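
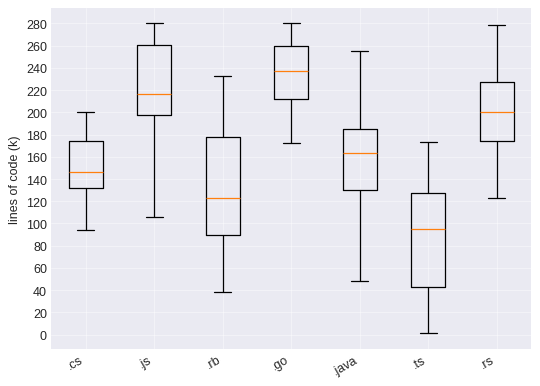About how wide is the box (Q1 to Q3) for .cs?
≈ 40

Q3 ≈ 180, Q1 ≈ 140; IQR ≈ 40.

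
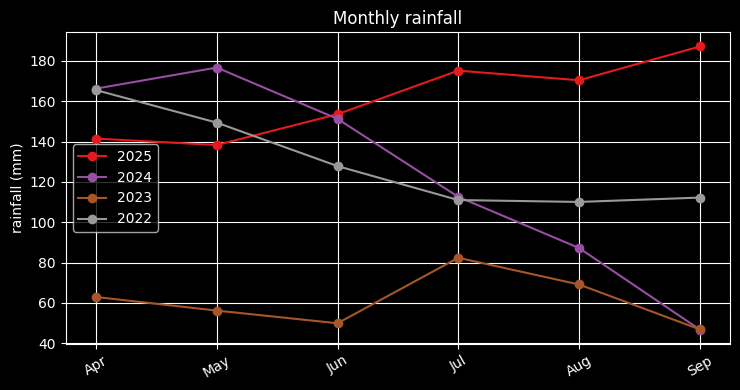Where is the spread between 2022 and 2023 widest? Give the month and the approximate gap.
Apr, ≈ 100 mm

Apr: 2022 ≈ 160, 2023 ≈ 60 → gap ≈ 100. Next-largest (May) is only ≈ 80.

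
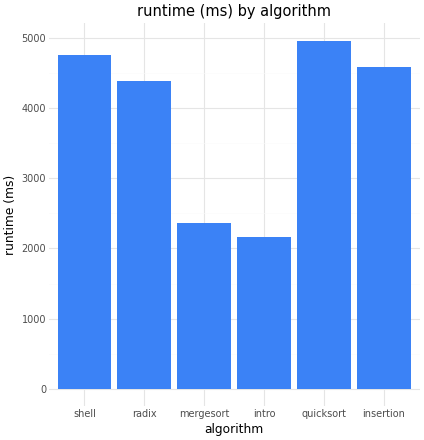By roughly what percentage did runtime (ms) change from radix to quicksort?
≈ +11.1%

radix ≈ 4500, quicksort ≈ 5000; (5000 − 4500) / 4500 ≈ +11.1%.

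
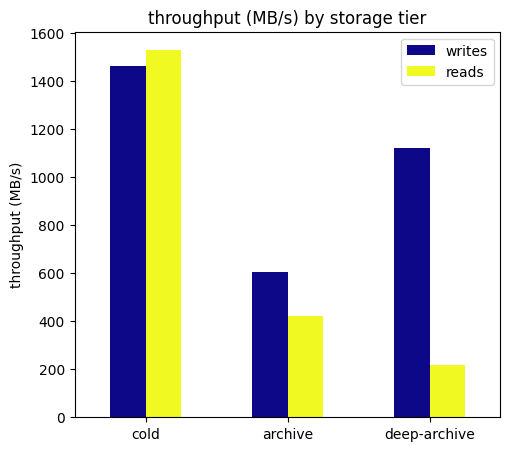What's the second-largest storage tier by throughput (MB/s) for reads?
Top 3 for reads: cold ≈ 1600, archive ≈ 400, deep-archive ≈ 200.

archive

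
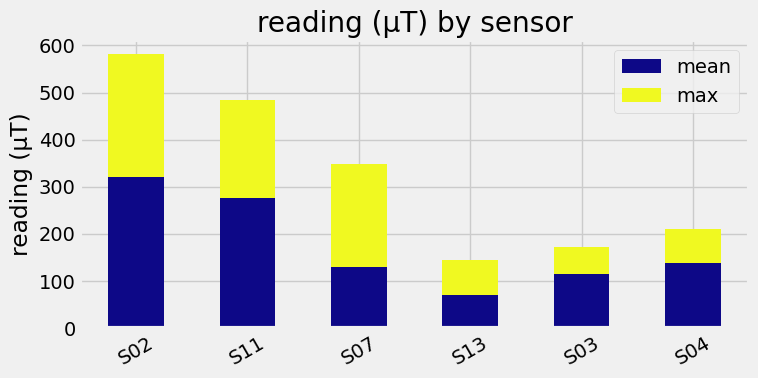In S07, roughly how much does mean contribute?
≈ 150

mean top ≈ 150, bottom ≈ 0; segment ≈ 150.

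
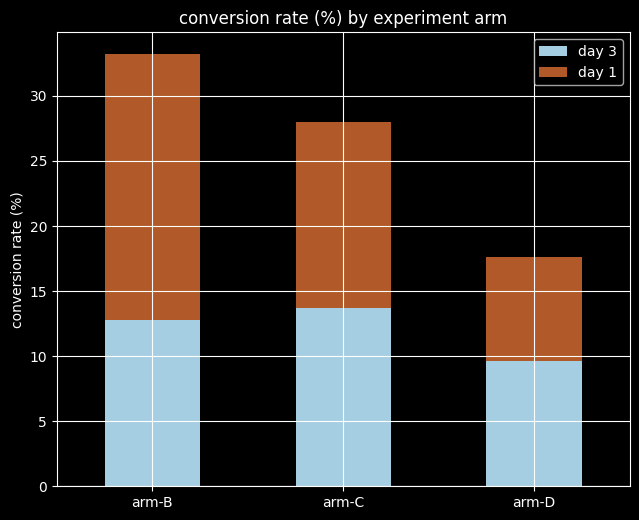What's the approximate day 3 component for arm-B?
≈ 15

day 3 top ≈ 15, bottom ≈ 0; segment ≈ 15.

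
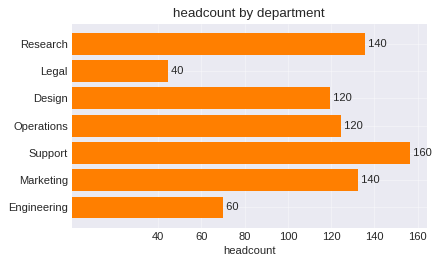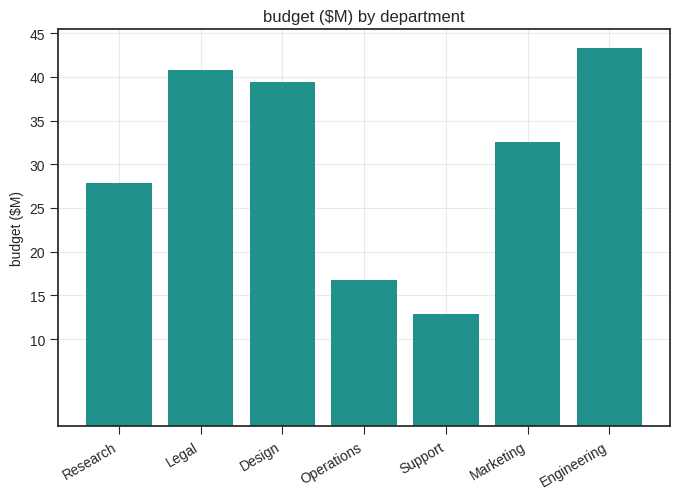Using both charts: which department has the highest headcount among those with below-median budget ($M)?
Chart 2 median budget ($M) ≈ 30; below-median departments: Research, Operations, Support. Among those, Support has the highest headcount (≈ 160).

Support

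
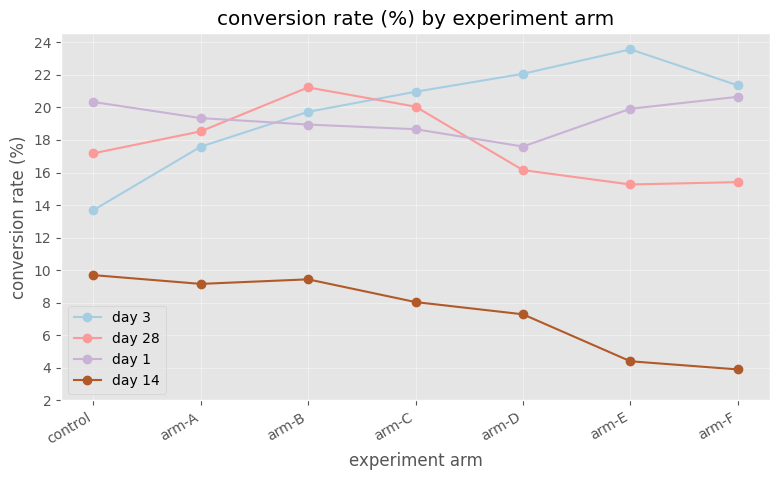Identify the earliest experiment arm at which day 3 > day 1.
arm-B

arm-A: day 3 ≈ 18 vs day 1 ≈ 20 (not yet); arm-B: day 3 ≈ 20 vs day 1 ≈ 18 (first crossover).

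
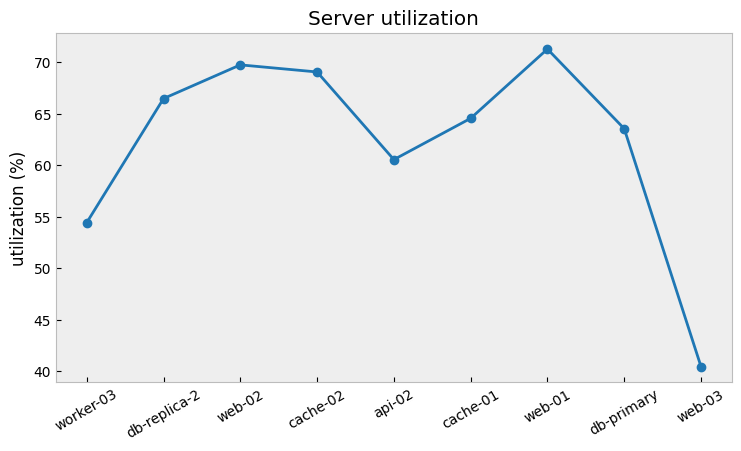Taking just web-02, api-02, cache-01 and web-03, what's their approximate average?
(70 + 60 + 65 + 40) / 4 ≈ 59.

≈ 59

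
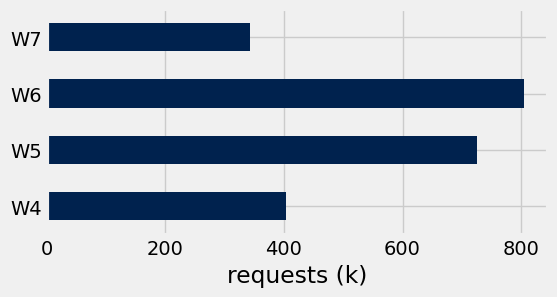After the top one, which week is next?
Top 3: W6 ≈ 800, W5 ≈ 700, W4 ≈ 400.

W5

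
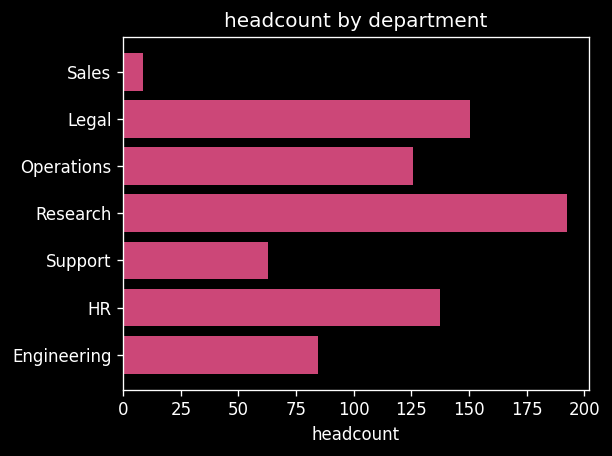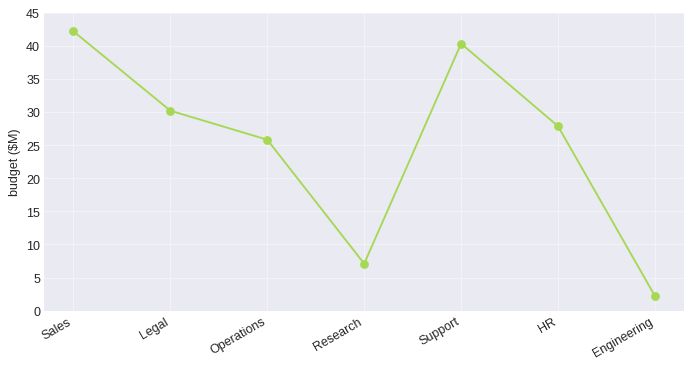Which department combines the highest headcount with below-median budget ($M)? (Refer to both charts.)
Research

Chart 2 median budget ($M) ≈ 30; below-median departments: Operations, Research, Engineering. Among those, Research has the highest headcount (≈ 200).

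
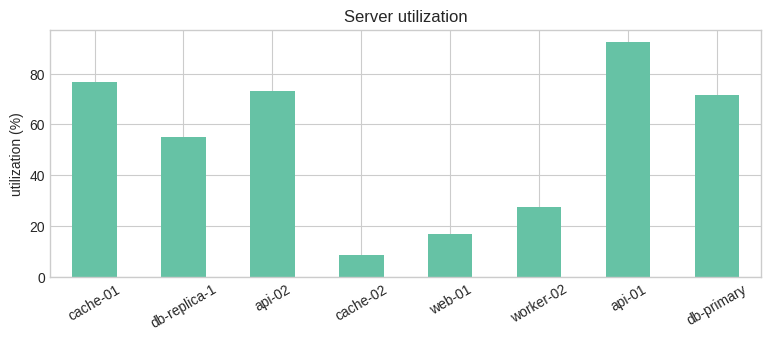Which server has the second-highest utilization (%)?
Top 3: api-01 ≈ 90, cache-01 ≈ 80, api-02 ≈ 70.

cache-01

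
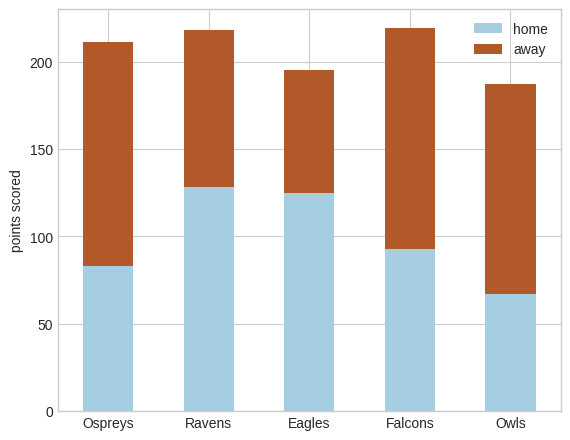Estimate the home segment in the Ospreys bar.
home top ≈ 80, bottom ≈ 0; segment ≈ 80.

≈ 80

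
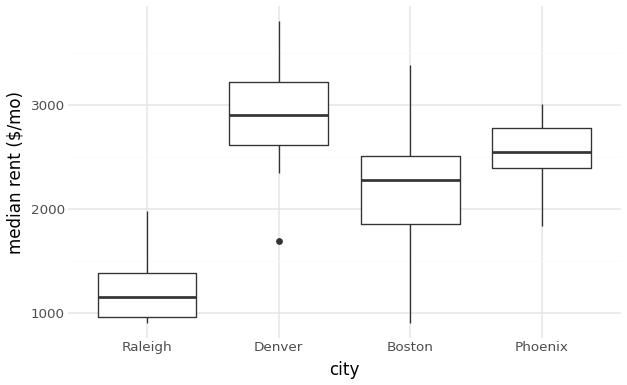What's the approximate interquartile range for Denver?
≈ 600

Q3 ≈ 3200, Q1 ≈ 2600; IQR ≈ 600.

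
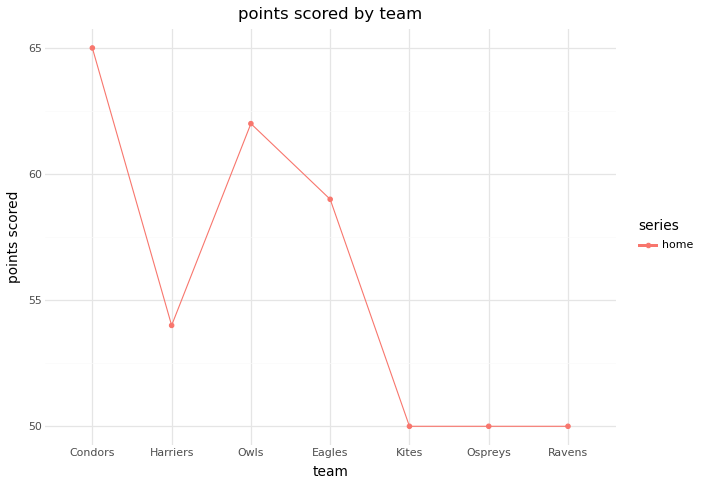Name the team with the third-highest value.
Eagles

Top 4: Condors ≈ 64, Owls ≈ 62, Eagles ≈ 60, Harriers ≈ 54.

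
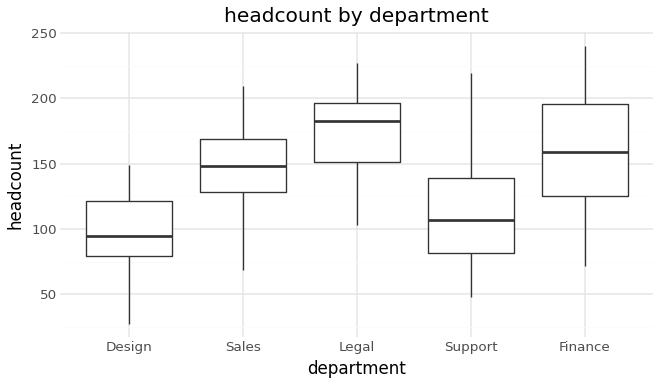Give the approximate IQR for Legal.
Q3 ≈ 200, Q1 ≈ 150; IQR ≈ 50.

≈ 50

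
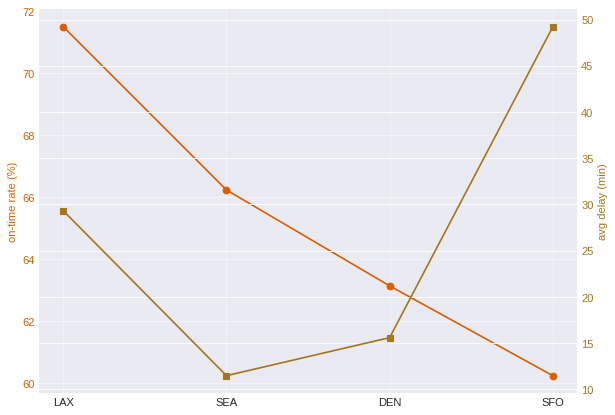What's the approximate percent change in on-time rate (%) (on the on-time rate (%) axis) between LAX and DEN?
≈ -12.5%

LAX ≈ 72, DEN ≈ 63; (63 − 72) / 72 ≈ -12.5%.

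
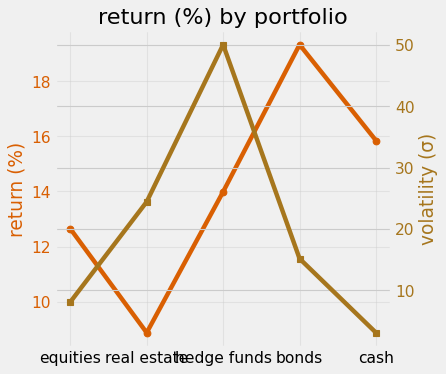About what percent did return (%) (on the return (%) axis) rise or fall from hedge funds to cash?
hedge funds ≈ 14, cash ≈ 16; (16 − 14) / 14 ≈ +14.3%.

≈ +14.3%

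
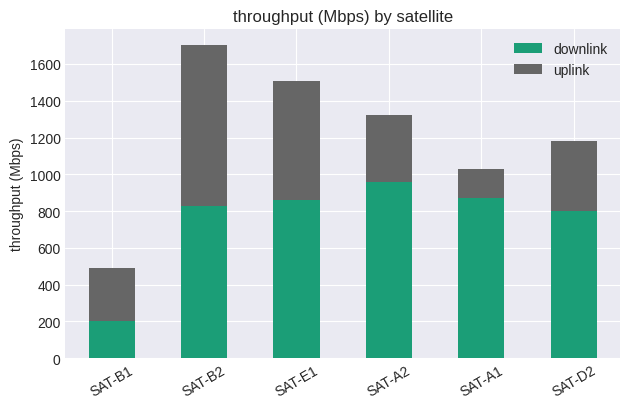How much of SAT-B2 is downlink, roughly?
≈ 800

downlink top ≈ 800, bottom ≈ 0; segment ≈ 800.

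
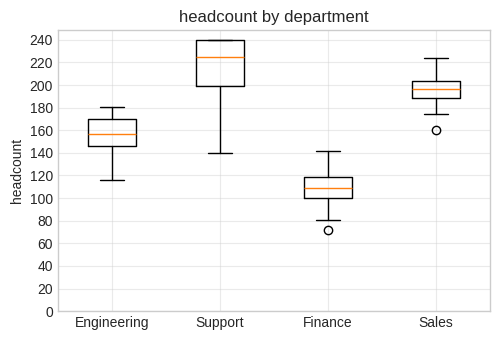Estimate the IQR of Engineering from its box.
Q3 ≈ 160, Q1 ≈ 140; IQR ≈ 20.

≈ 20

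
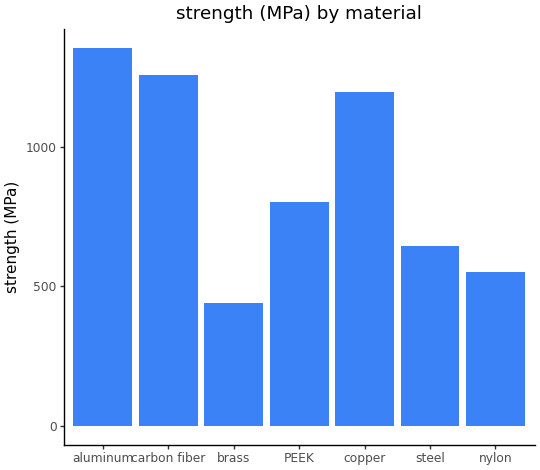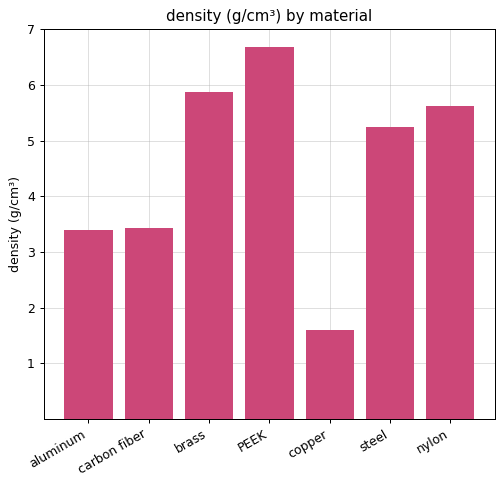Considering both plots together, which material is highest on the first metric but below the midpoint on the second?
Chart 2 median density (g/cm³) ≈ 5; below-median materials: aluminum, carbon fiber, copper. Among those, aluminum has the highest strength (MPa) (≈ 1400).

aluminum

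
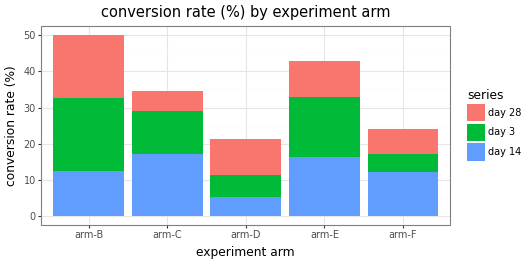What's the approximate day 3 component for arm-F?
≈ 5

day 3 top ≈ 15, bottom ≈ 10; segment ≈ 5.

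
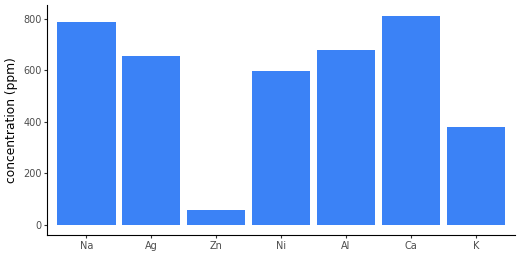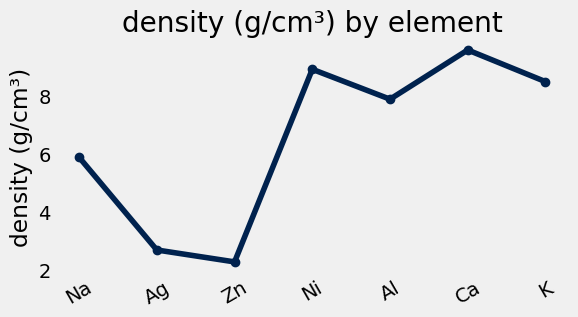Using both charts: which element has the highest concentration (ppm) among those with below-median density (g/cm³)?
Chart 2 median density (g/cm³) ≈ 8; below-median elements: Na, Ag, Zn. Among those, Na has the highest concentration (ppm) (≈ 800).

Na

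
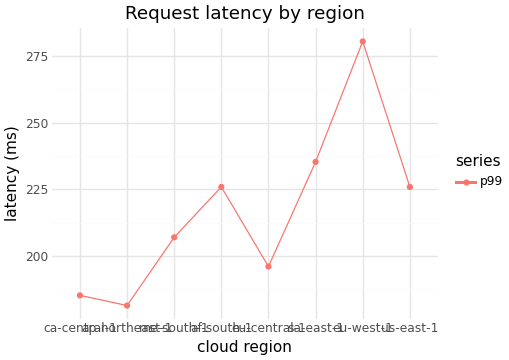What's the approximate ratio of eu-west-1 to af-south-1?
eu-west-1 ≈ 280, af-south-1 ≈ 230; 280/230 ≈ 1.22.

≈ 1.22×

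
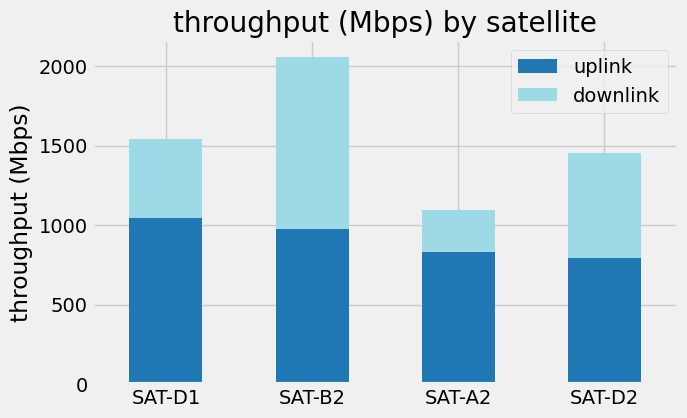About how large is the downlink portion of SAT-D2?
≈ 600

downlink top ≈ 1400, bottom ≈ 800; segment ≈ 600.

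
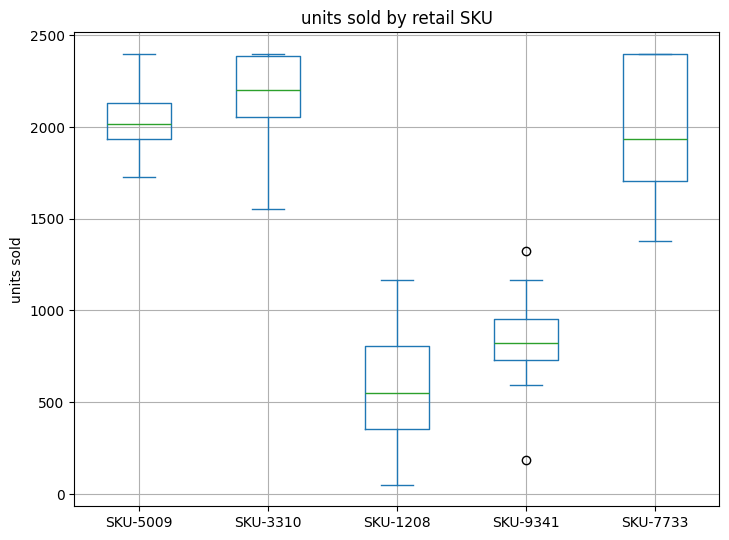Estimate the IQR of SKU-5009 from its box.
≈ 200

Q3 ≈ 2200, Q1 ≈ 2000; IQR ≈ 200.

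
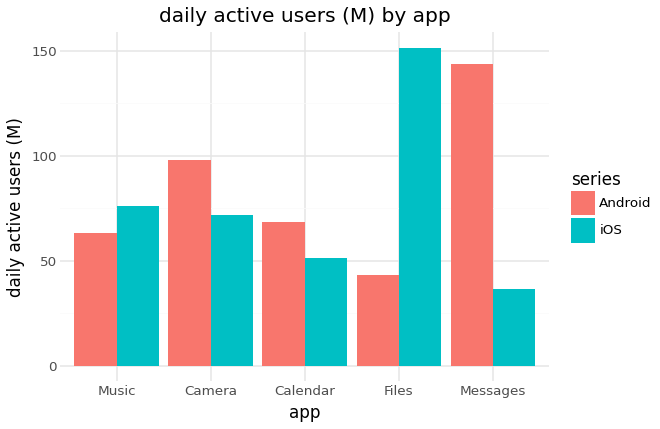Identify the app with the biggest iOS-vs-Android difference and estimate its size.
Files, ≈ 120 M

Files: iOS ≈ 160, Android ≈ 40 → gap ≈ 120. Next-largest (Messages) is only ≈ 100.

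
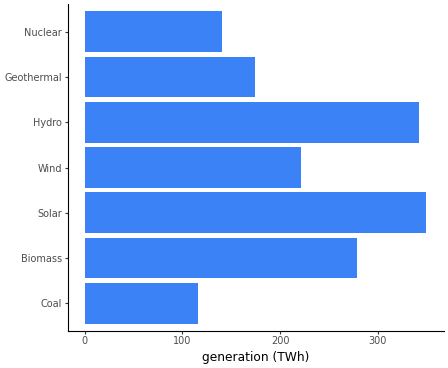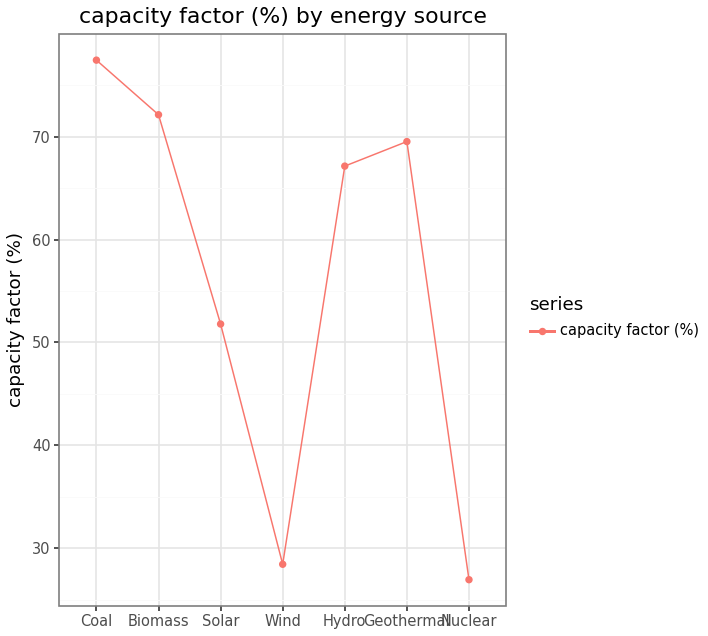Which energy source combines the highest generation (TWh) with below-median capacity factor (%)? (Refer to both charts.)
Solar

Chart 2 median capacity factor (%) ≈ 70; below-median energy sources: Solar, Wind, Nuclear. Among those, Solar has the highest generation (TWh) (≈ 350).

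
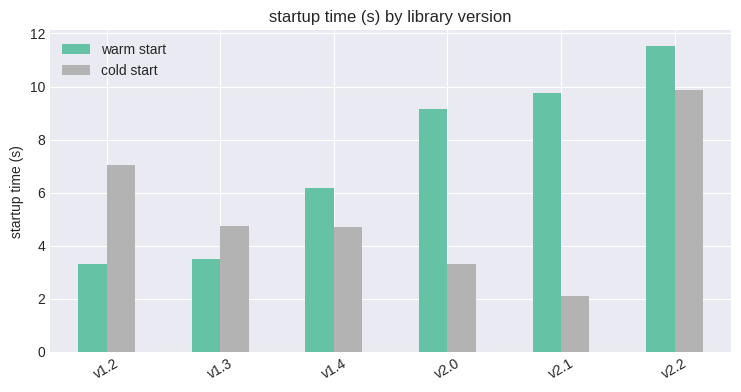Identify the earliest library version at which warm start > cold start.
v1.4

v1.3: warm start ≈ 4 vs cold start ≈ 5 (not yet); v1.4: warm start ≈ 6 vs cold start ≈ 5 (first crossover).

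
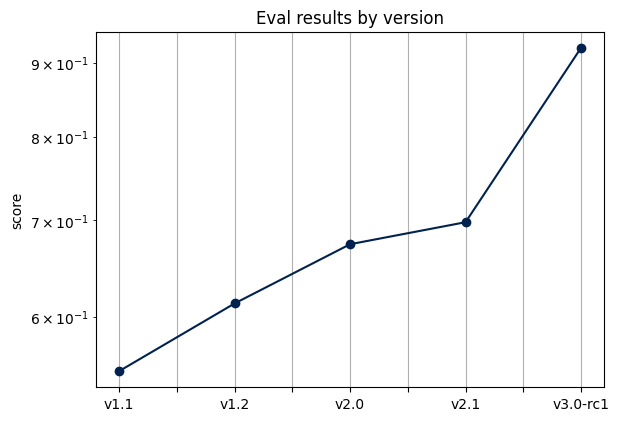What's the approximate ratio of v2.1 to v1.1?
v2.1 ≈ 0.70, v1.1 ≈ 0.55; 0.70/0.55 ≈ 1.27.

≈ 1.27×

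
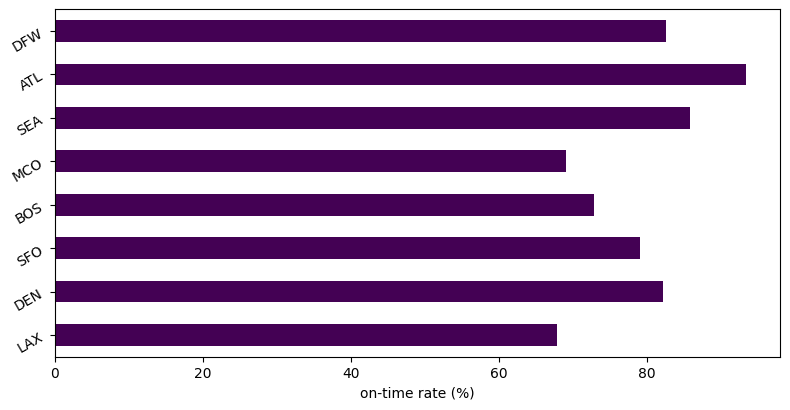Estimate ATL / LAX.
≈ 1.29×

ATL ≈ 90, LAX ≈ 70; 90/70 ≈ 1.29.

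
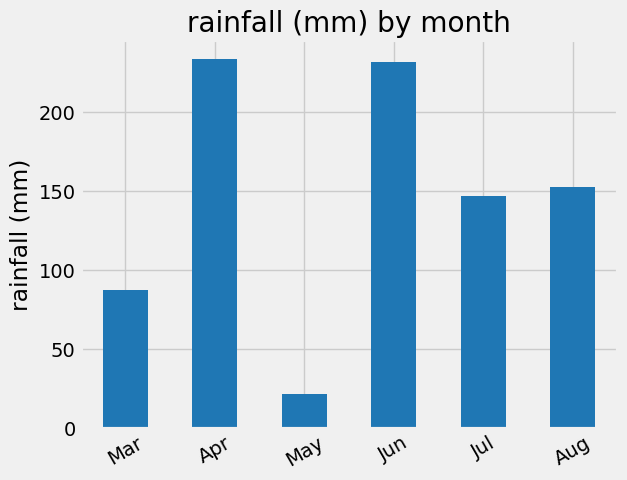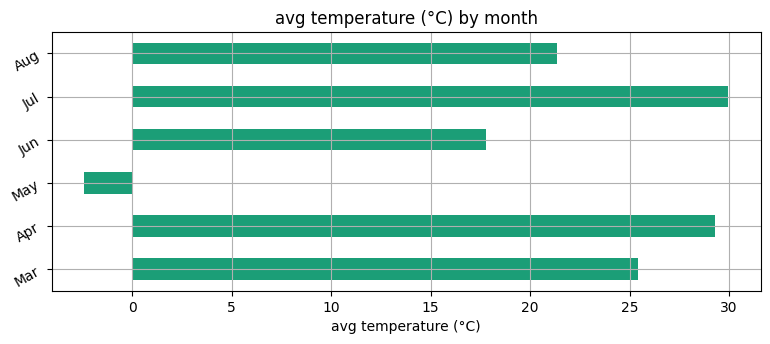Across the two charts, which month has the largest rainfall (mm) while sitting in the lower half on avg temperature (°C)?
Chart 2 median avg temperature (°C) ≈ 25; below-median months: May, Jun, Aug. Among those, Jun has the highest rainfall (mm) (≈ 225).

Jun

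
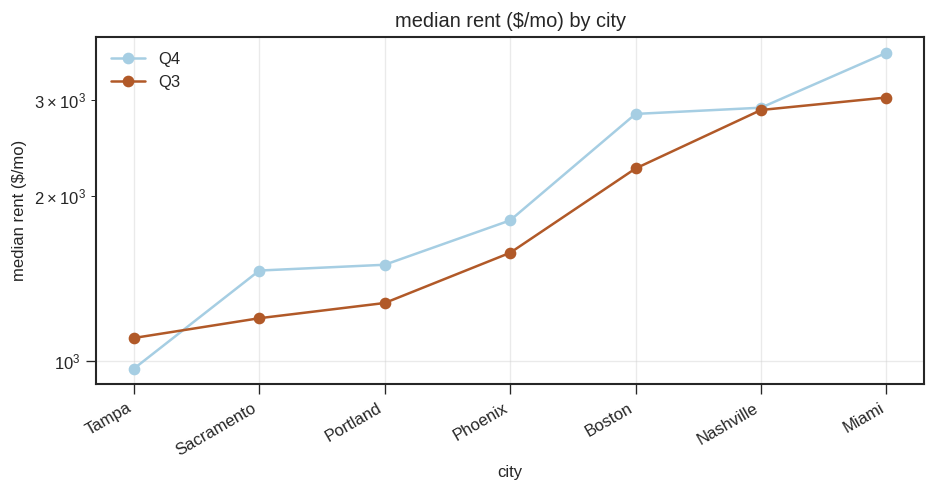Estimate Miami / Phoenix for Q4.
Miami ≈ 3500, Phoenix ≈ 2000; 3500/2000 ≈ 1.75.

≈ 1.75×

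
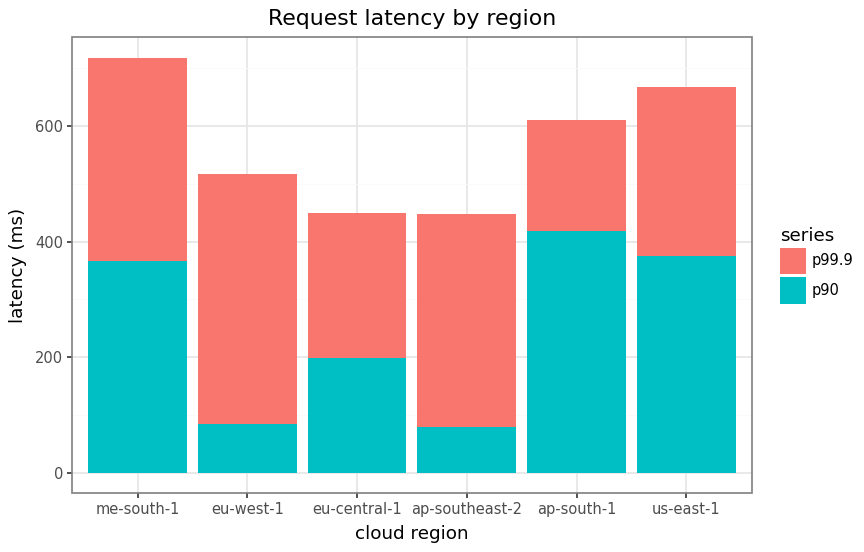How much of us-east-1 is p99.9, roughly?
p99.9 top ≈ 700, bottom ≈ 400; segment ≈ 300.

≈ 300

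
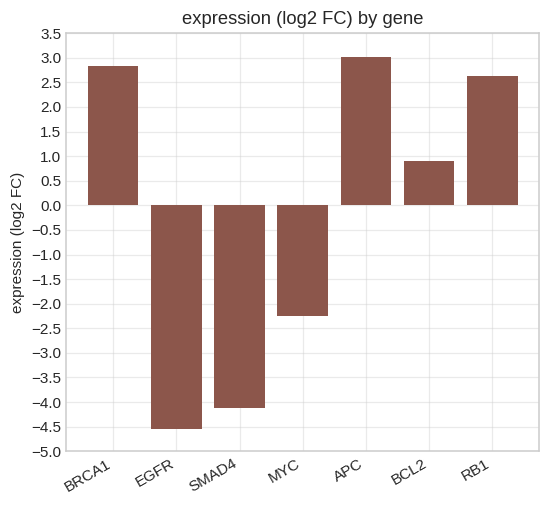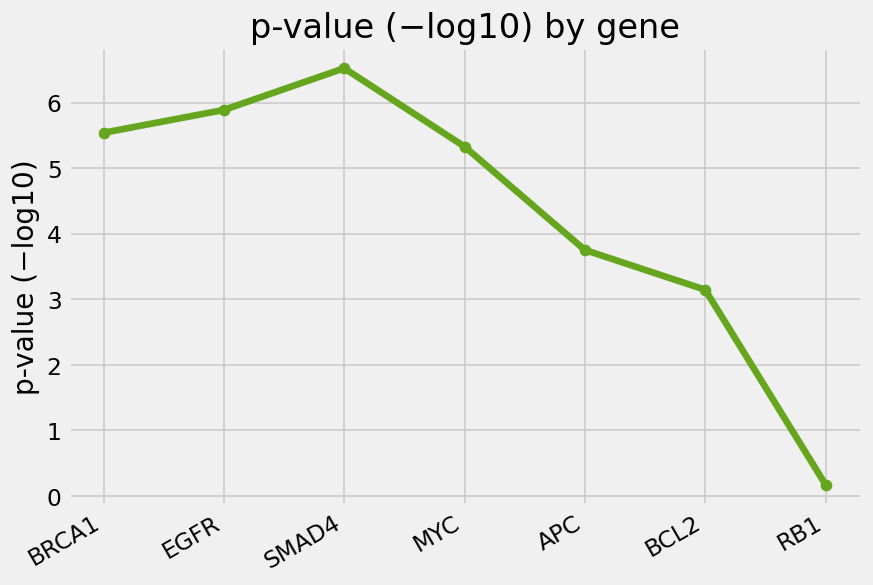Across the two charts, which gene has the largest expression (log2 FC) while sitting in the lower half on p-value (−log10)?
APC

Chart 2 median p-value (−log10) ≈ 5; below-median genes: APC, BCL2, RB1. Among those, APC has the highest expression (log2 FC) (≈ 3).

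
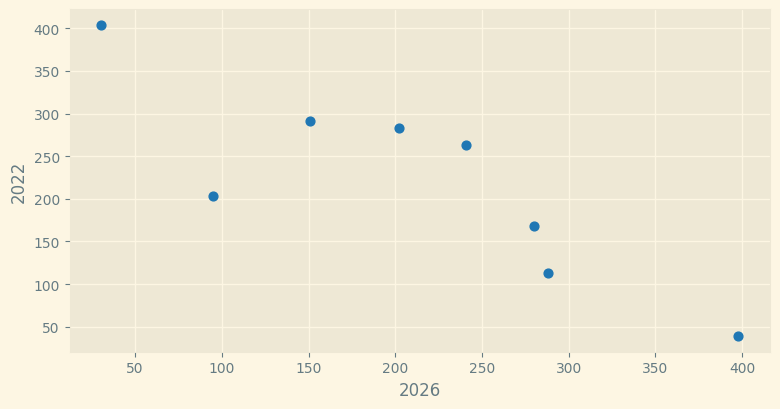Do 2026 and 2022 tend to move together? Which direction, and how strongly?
Points are negatively correlated; strong (|r| ≈ 0.9).

negative, strong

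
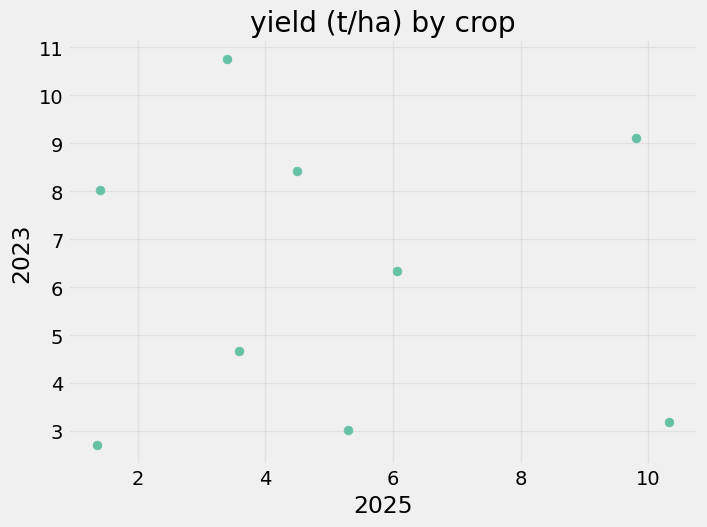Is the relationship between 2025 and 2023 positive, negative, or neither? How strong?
no clear correlation

Points are roughly uncorrelated; weak (|r| ≈ 0.0).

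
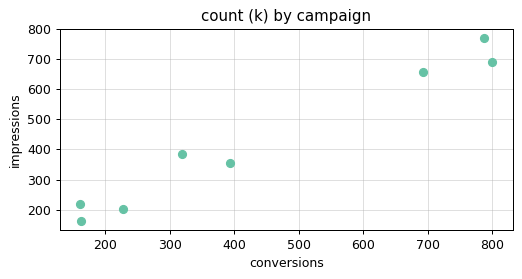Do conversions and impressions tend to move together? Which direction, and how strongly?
positive, strong

Points are positively correlated; strong (|r| ≈ 1.0).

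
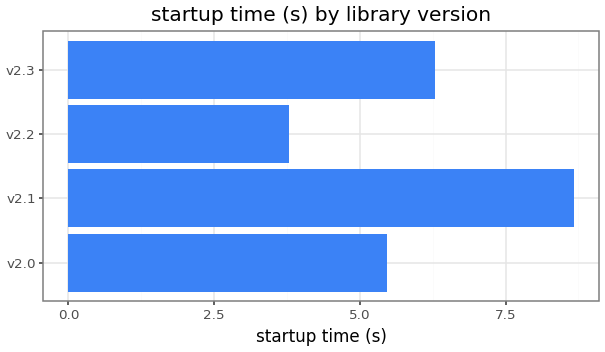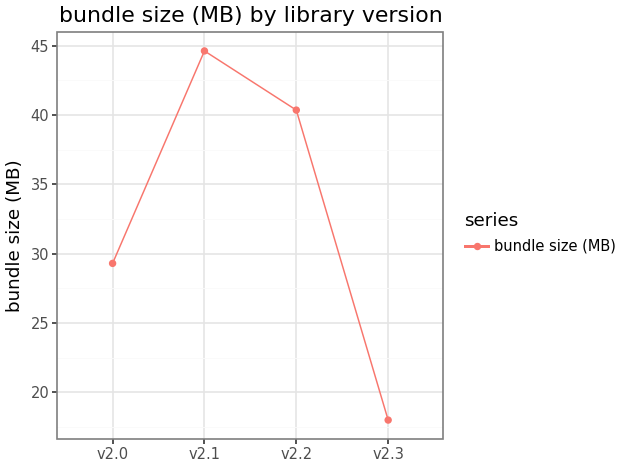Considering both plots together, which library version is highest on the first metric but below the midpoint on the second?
Chart 2 median bundle size (MB) ≈ 35; below-median library versions: v2.0, v2.3. Among those, v2.3 has the highest startup time (s) (≈ 6).

v2.3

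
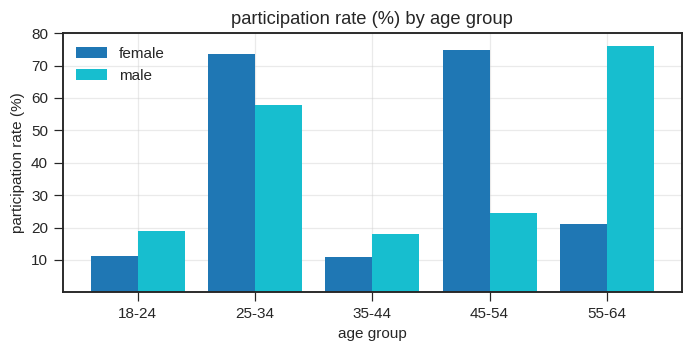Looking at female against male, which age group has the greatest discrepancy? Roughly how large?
55-64, ≈ 60 %

55-64: female ≈ 20, male ≈ 80 → gap ≈ 60. Next-largest (45-54) is only ≈ 50.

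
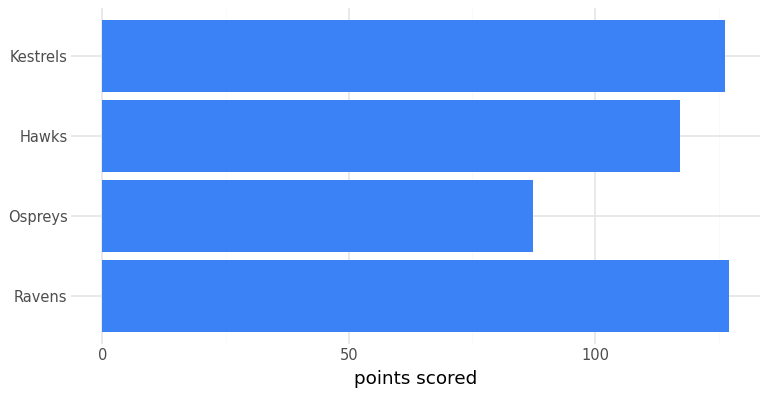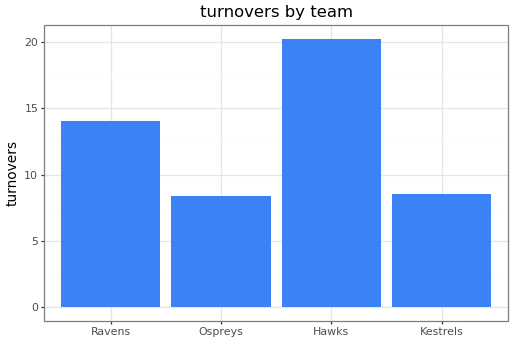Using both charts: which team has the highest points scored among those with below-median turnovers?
Chart 2 median turnovers ≈ 12; below-median teams: Ospreys, Kestrels. Among those, Kestrels has the highest points scored (≈ 120).

Kestrels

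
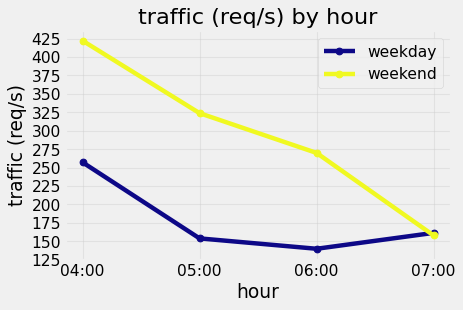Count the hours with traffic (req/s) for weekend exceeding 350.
1

Above 350: 04:00.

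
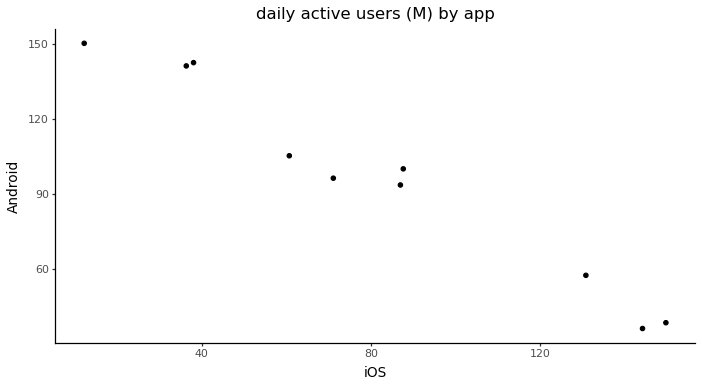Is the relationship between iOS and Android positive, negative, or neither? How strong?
negative, strong

Points are negatively correlated; strong (|r| ≈ 1.0).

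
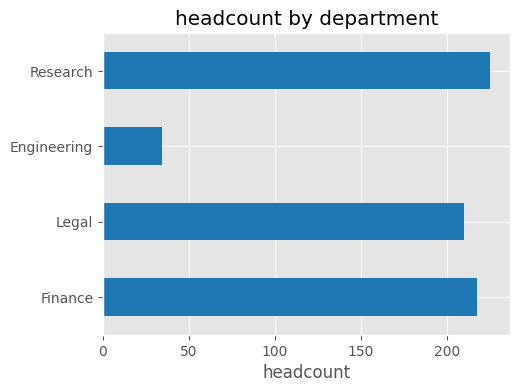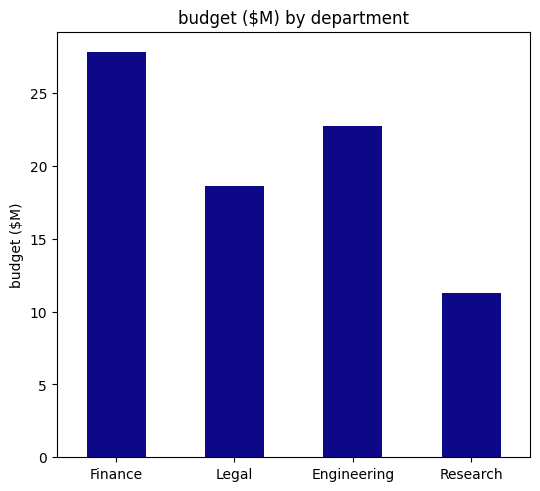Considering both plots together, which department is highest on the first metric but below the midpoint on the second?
Chart 2 median budget ($M) ≈ 20; below-median departments: Legal, Research. Among those, Research has the highest headcount (≈ 225).

Research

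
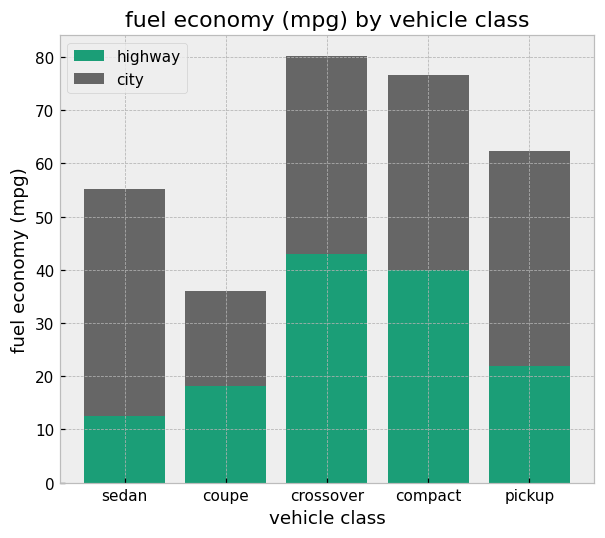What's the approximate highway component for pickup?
highway top ≈ 20, bottom ≈ 0; segment ≈ 20.

≈ 20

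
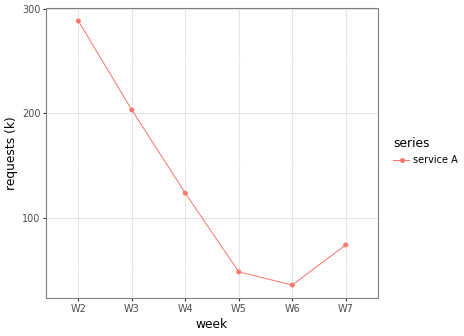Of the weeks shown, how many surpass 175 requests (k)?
Above 175: W2, W3.

2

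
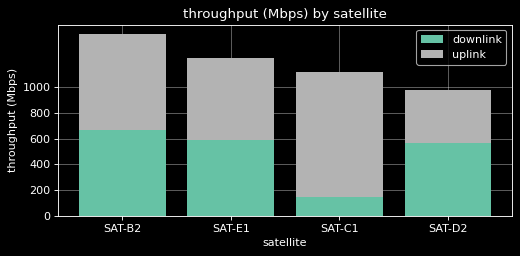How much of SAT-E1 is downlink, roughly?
≈ 600

downlink top ≈ 600, bottom ≈ 0; segment ≈ 600.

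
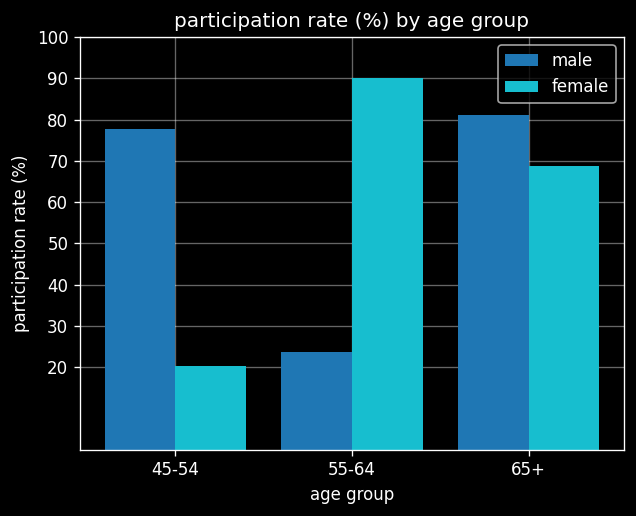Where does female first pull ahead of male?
45-54: female ≈ 20 vs male ≈ 80 (not yet); 55-64: female ≈ 90 vs male ≈ 20 (first crossover).

55-64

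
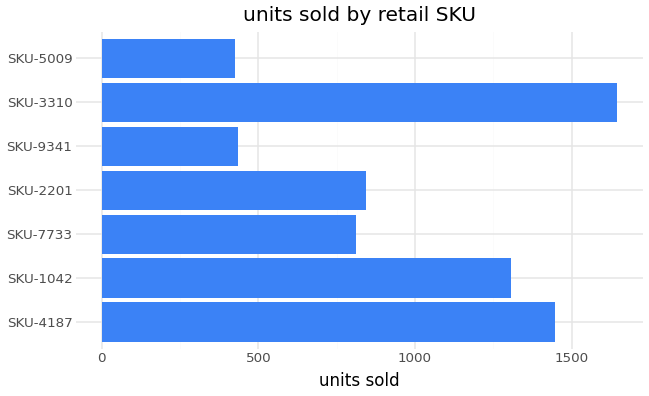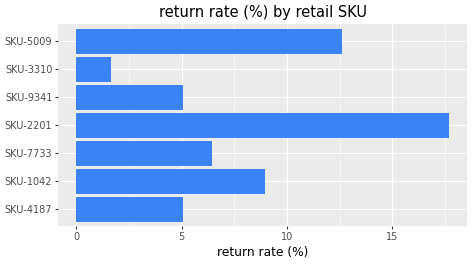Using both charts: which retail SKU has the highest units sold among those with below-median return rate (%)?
Chart 2 median return rate (%) ≈ 6; below-median retail SKUs: SKU-4187, SKU-9341, SKU-3310. Among those, SKU-3310 has the highest units sold (≈ 1600).

SKU-3310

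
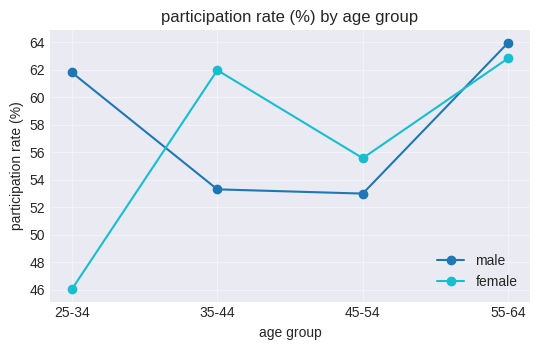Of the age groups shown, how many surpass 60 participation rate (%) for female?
Above 60: 35-44, 55-64.

2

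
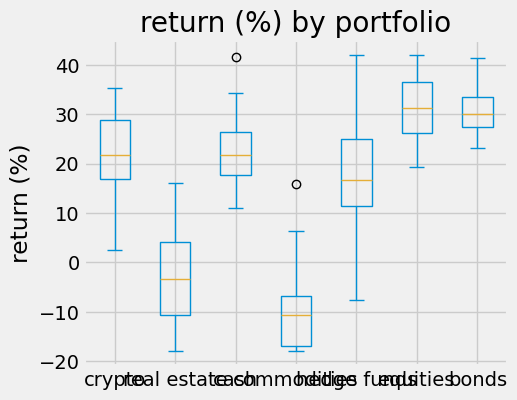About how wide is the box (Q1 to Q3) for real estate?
Q3 ≈ 5, Q1 ≈ -10; IQR ≈ 15.

≈ 15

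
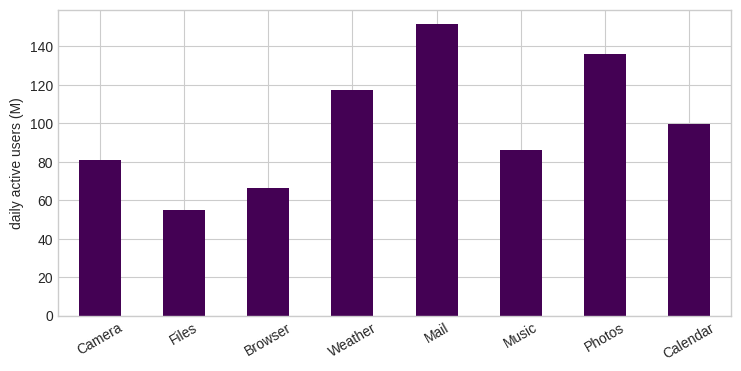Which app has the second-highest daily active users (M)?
Photos

Top 3: Mail ≈ 160, Photos ≈ 140, Weather ≈ 120.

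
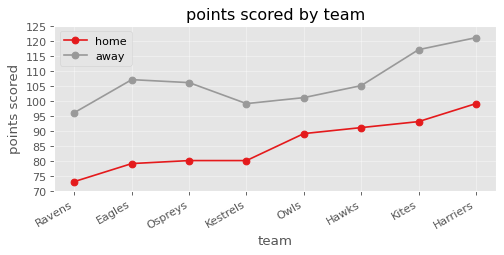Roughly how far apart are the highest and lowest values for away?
Max Harriers ≈ 120, min Ravens ≈ 95; range ≈ 25.

≈ 25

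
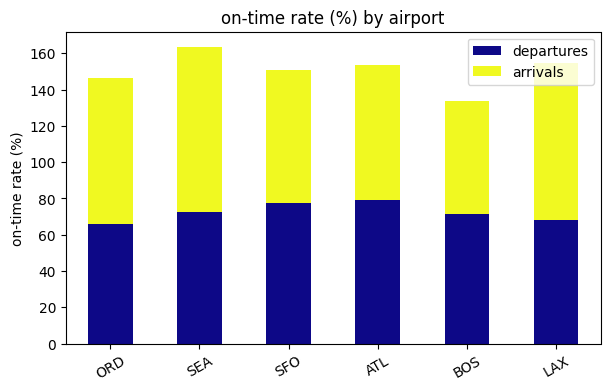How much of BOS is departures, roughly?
departures top ≈ 80, bottom ≈ 0; segment ≈ 80.

≈ 80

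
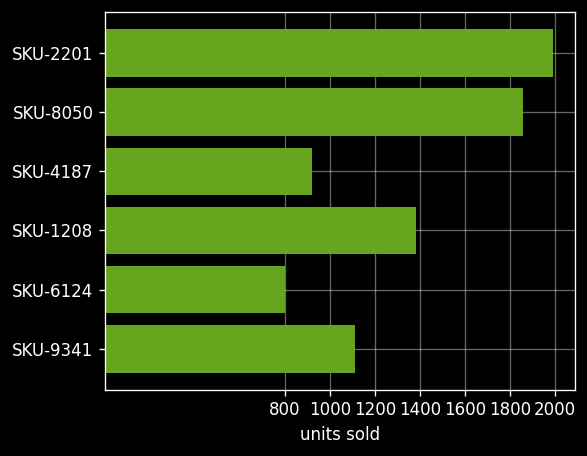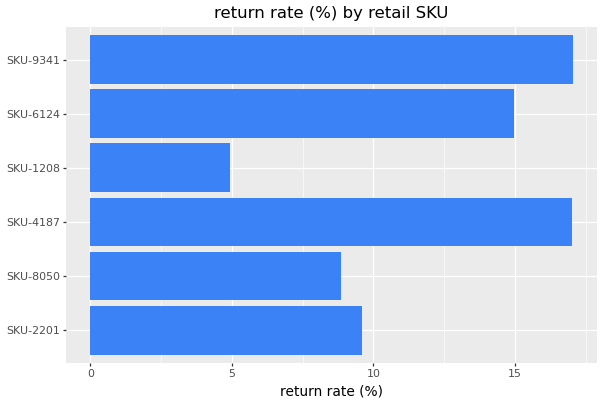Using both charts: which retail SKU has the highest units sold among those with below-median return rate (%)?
SKU-2201

Chart 2 median return rate (%) ≈ 12; below-median retail SKUs: SKU-2201, SKU-8050, SKU-1208. Among those, SKU-2201 has the highest units sold (≈ 2000).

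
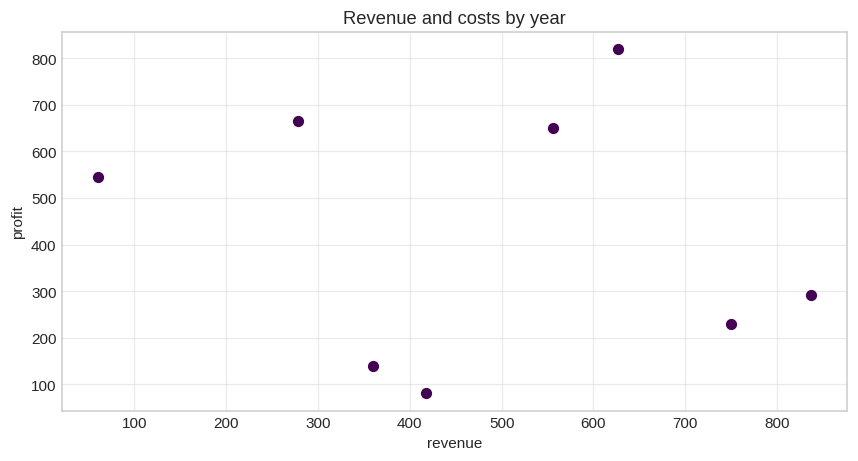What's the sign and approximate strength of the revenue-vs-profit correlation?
no clear correlation

Points are roughly uncorrelated; weak (|r| ≈ 0.1).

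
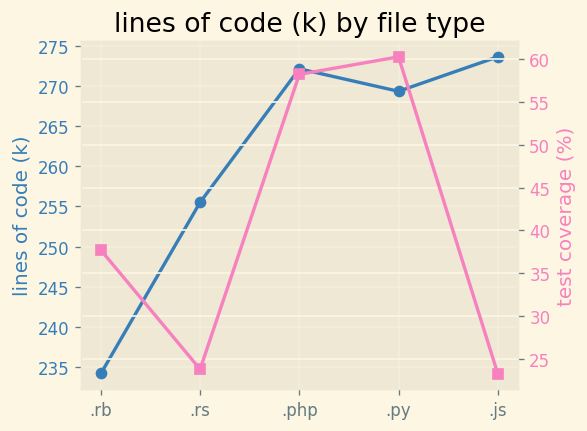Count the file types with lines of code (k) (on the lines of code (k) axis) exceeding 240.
4

Above 240: .rs, .php, .py, .js.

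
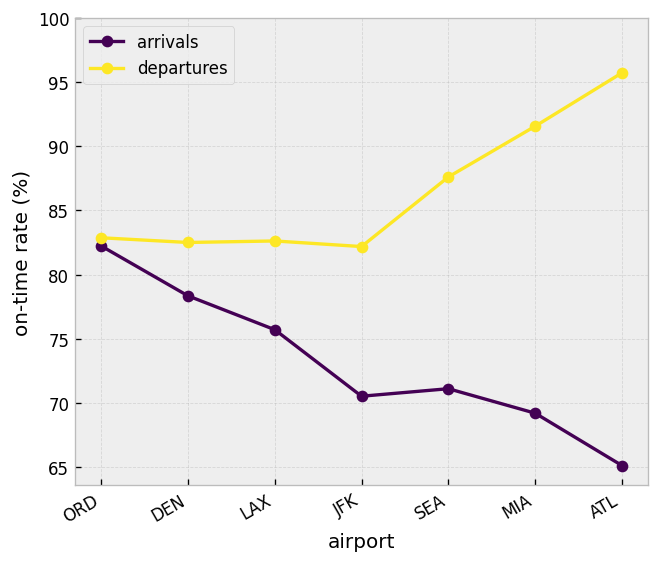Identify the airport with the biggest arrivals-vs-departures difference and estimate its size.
ATL, ≈ 30 %

ATL: arrivals ≈ 65, departures ≈ 95 → gap ≈ 30. Next-largest (MIA) is only ≈ 20.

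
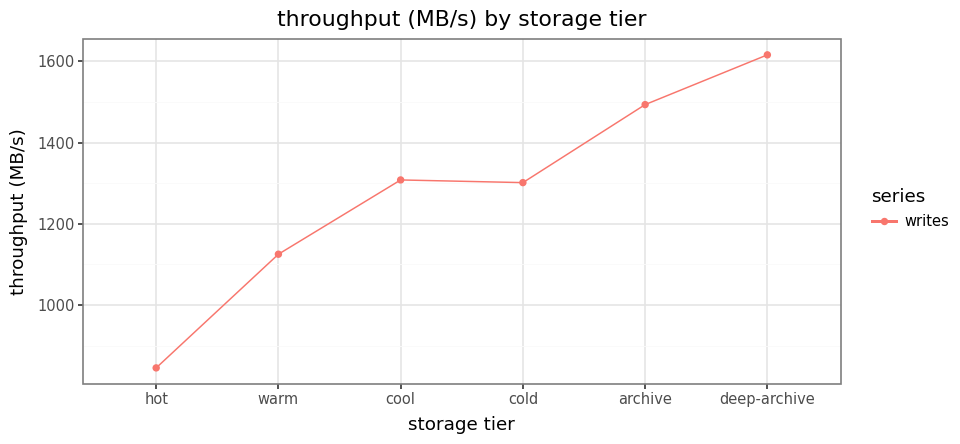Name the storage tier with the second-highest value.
Top 3: deep-archive ≈ 1600, archive ≈ 1500, cool ≈ 1300.

archive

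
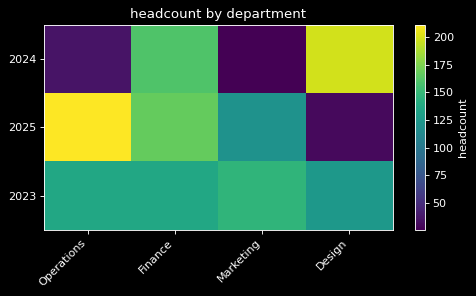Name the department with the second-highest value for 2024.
Finance

Top 3 for 2024: Design ≈ 200, Finance ≈ 160, Operations ≈ 40.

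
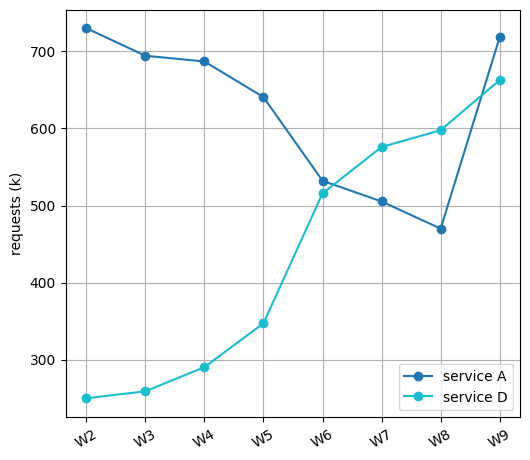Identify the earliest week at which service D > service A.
W7

W6: service D ≈ 500 vs service A ≈ 550 (not yet); W7: service D ≈ 600 vs service A ≈ 500 (first crossover).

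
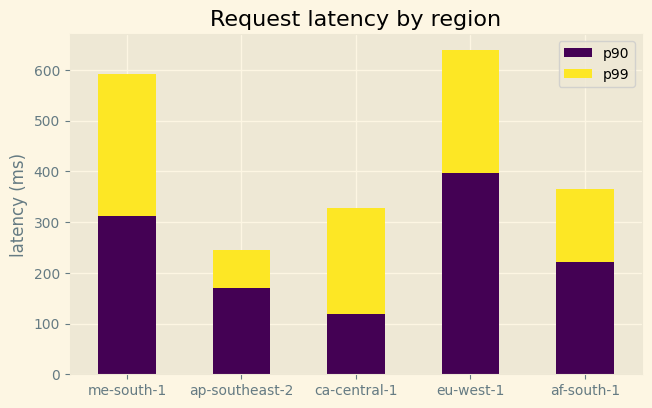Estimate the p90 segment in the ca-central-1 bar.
p90 top ≈ 100, bottom ≈ 0; segment ≈ 100.

≈ 100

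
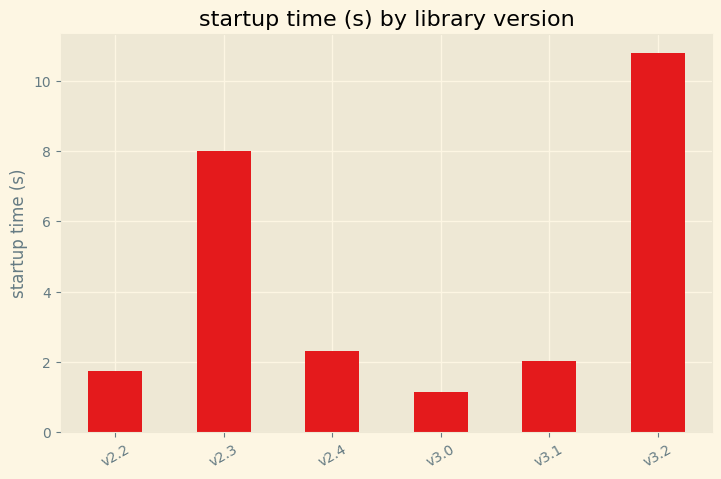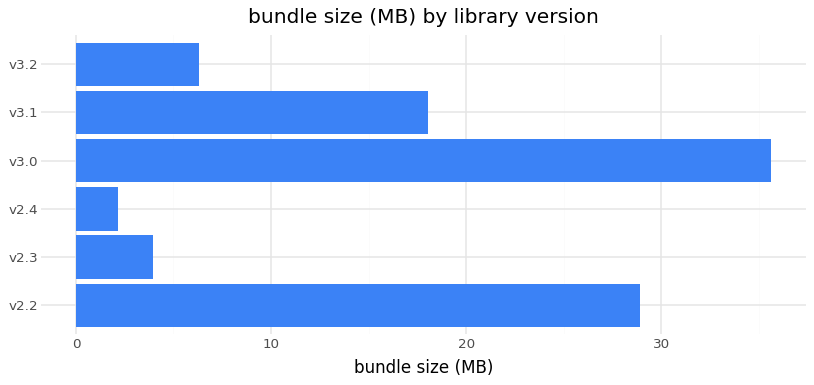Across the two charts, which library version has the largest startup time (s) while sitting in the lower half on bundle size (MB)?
Chart 2 median bundle size (MB) ≈ 10; below-median library versions: v2.3, v2.4, v3.2. Among those, v3.2 has the highest startup time (s) (≈ 11).

v3.2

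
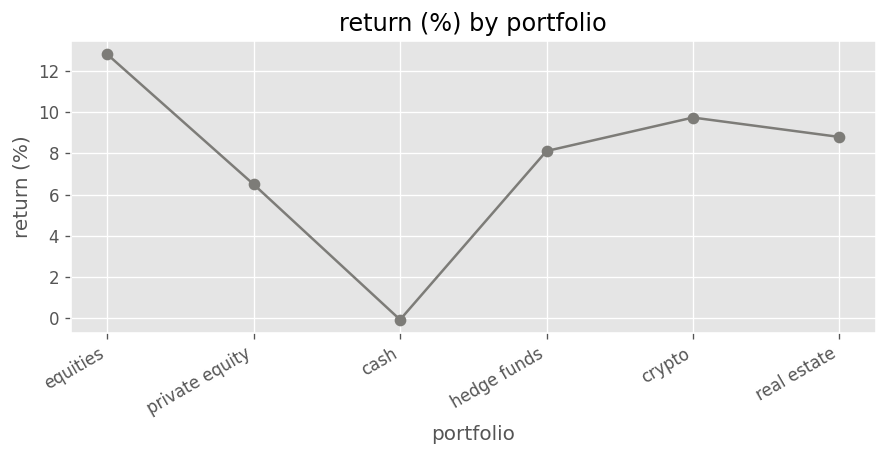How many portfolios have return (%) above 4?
Above 4: equities, private equity, hedge funds, crypto, real estate.

5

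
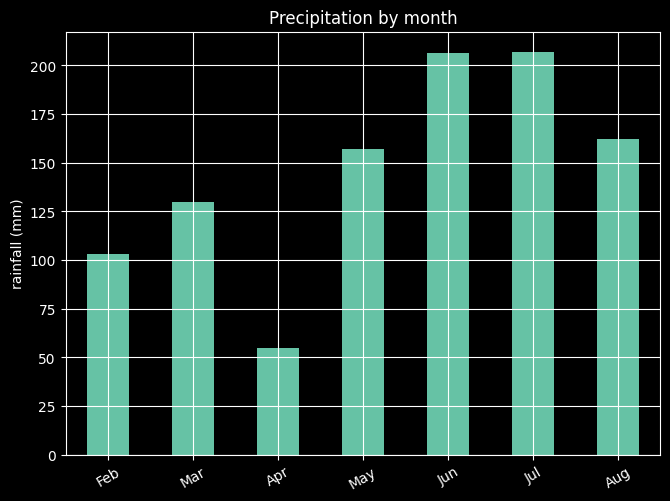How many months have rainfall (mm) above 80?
6

Above 80: Feb, Mar, May, Jun, Jul, Aug.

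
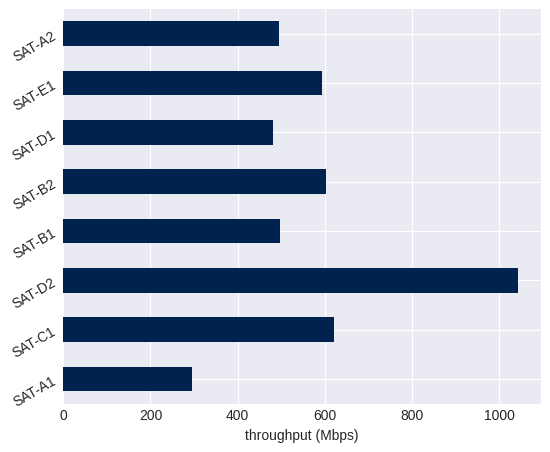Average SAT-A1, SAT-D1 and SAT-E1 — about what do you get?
≈ 467

(300 + 500 + 600) / 3 ≈ 467.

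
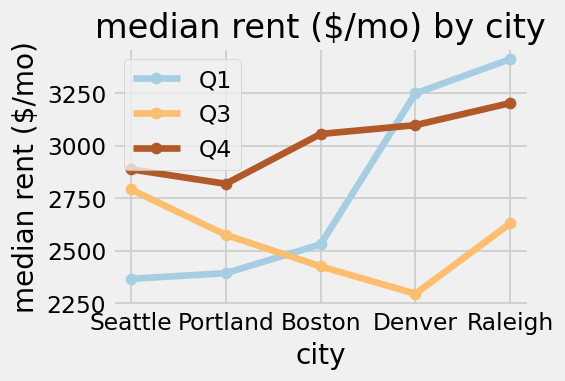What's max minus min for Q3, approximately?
≈ 500

Max Seattle ≈ 2800, min Denver ≈ 2300; range ≈ 500.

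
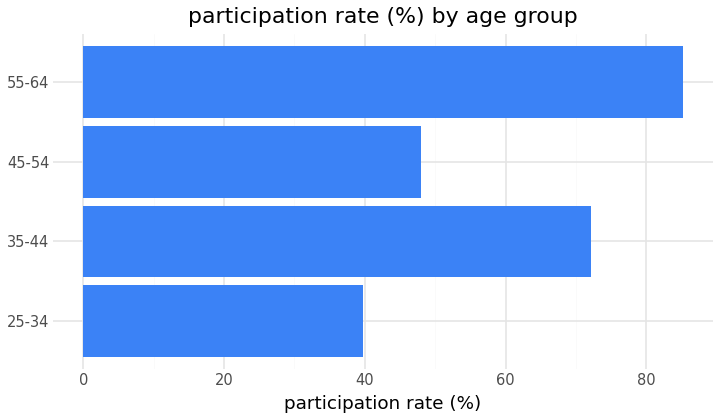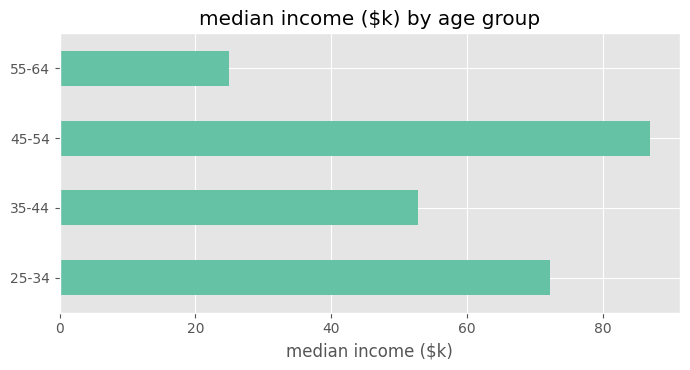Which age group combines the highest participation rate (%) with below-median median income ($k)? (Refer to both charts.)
55-64

Chart 2 median median income ($k) ≈ 60; below-median age groups: 35-44, 55-64. Among those, 55-64 has the highest participation rate (%) (≈ 90).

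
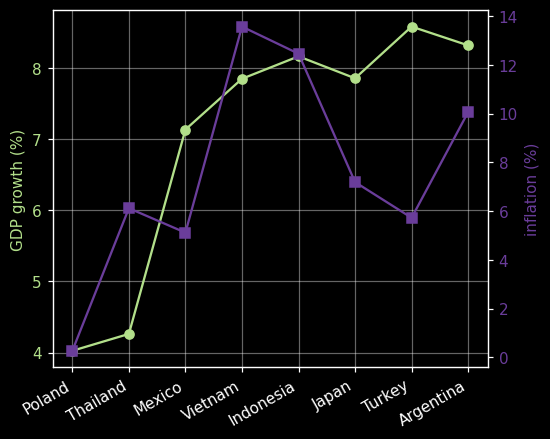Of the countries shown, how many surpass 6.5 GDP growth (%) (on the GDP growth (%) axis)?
Above 6.5: Mexico, Vietnam, Indonesia, Japan, Turkey, Argentina.

6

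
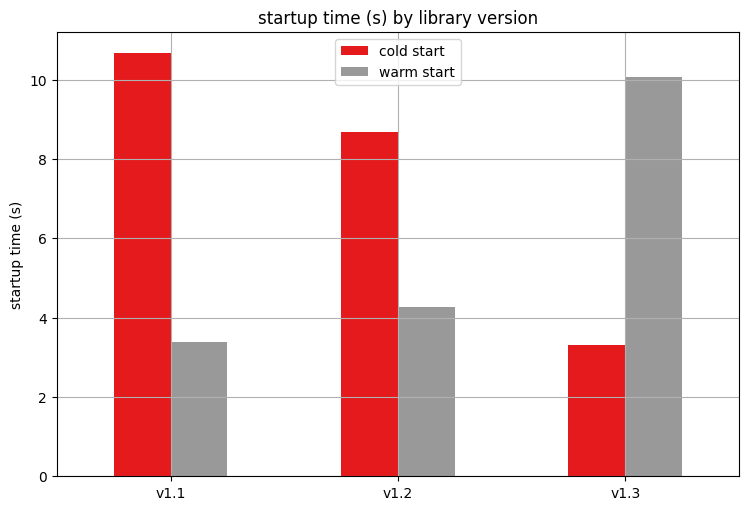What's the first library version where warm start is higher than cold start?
v1.3

v1.2: warm start ≈ 4 vs cold start ≈ 9 (not yet); v1.3: warm start ≈ 10 vs cold start ≈ 3 (first crossover).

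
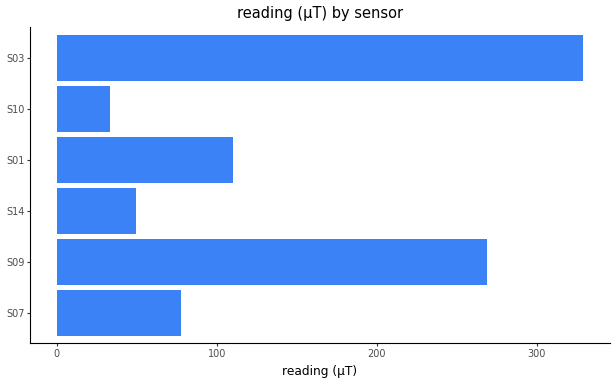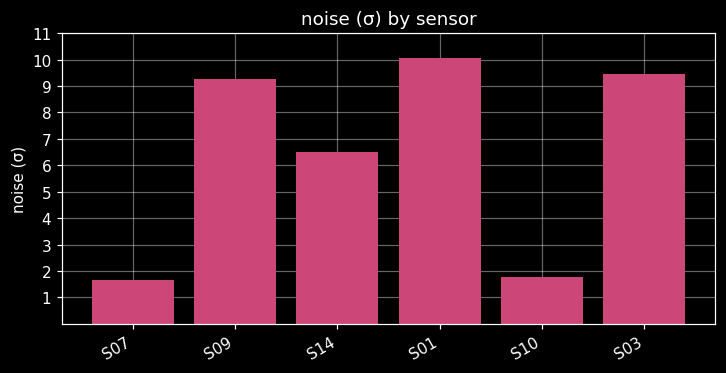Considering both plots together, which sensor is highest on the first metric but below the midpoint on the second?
S07

Chart 2 median noise (σ) ≈ 8; below-median sensors: S07, S14, S10. Among those, S07 has the highest reading (µT) (≈ 100).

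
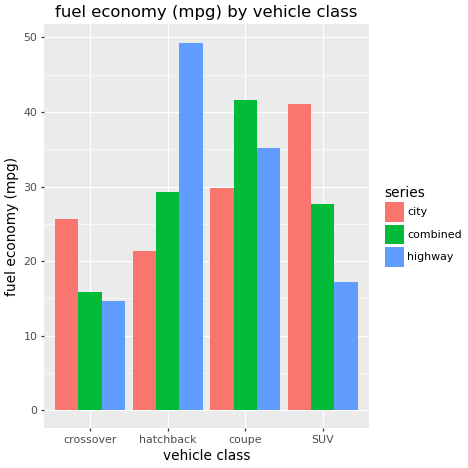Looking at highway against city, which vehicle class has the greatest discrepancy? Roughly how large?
hatchback: highway ≈ 50, city ≈ 20 → gap ≈ 30. Next-largest (SUV) is only ≈ 25.

hatchback, ≈ 30 mpg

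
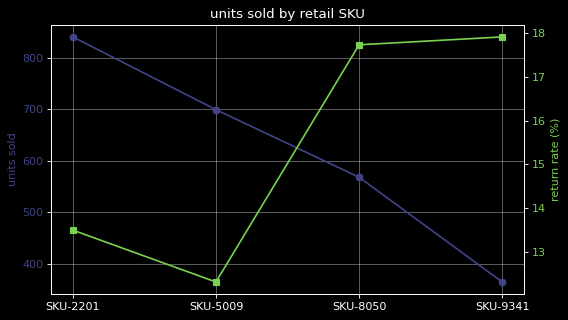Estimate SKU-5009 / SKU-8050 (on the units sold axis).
≈ 1.27×

SKU-5009 ≈ 700, SKU-8050 ≈ 550; 700/550 ≈ 1.27.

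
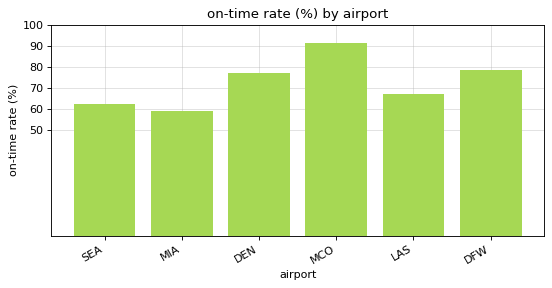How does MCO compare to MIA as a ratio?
≈ 1.5×

MCO ≈ 90, MIA ≈ 60; 90/60 ≈ 1.5.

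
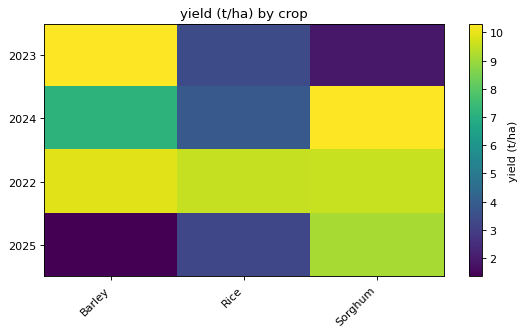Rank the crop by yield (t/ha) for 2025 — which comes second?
Top 3 for 2025: Sorghum ≈ 9, Rice ≈ 3, Barley ≈ 1.

Rice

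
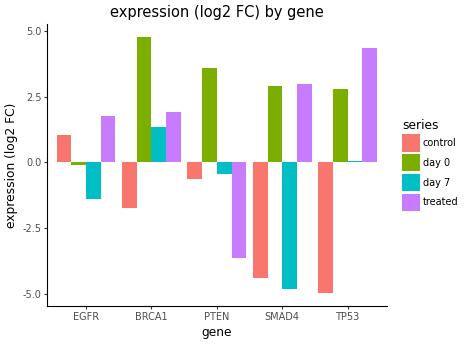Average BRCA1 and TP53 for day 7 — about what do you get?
(1 + 0) / 2 ≈ 0.

≈ 0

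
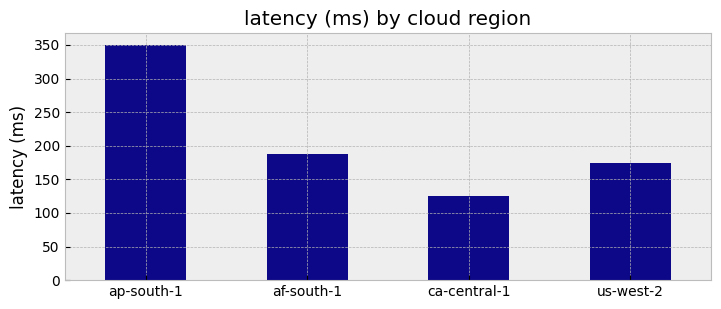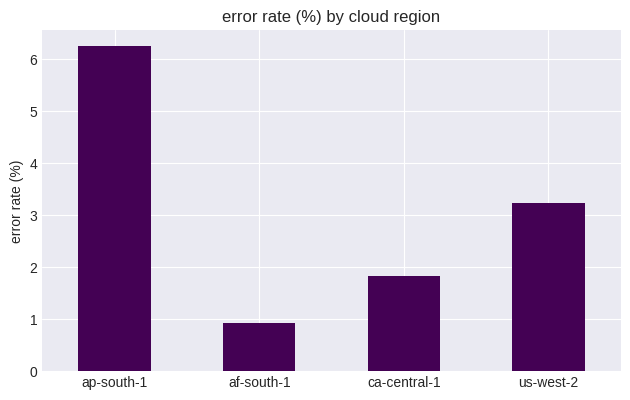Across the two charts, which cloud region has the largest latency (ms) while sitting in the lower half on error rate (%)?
af-south-1

Chart 2 median error rate (%) ≈ 3; below-median cloud regions: af-south-1, ca-central-1. Among those, af-south-1 has the highest latency (ms) (≈ 200).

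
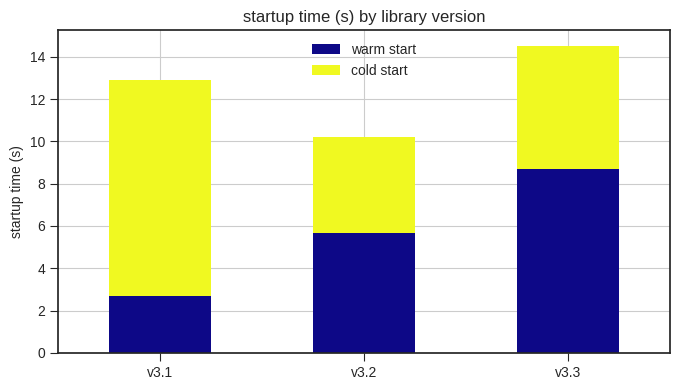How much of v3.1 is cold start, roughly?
cold start top ≈ 12, bottom ≈ 2; segment ≈ 10.

≈ 10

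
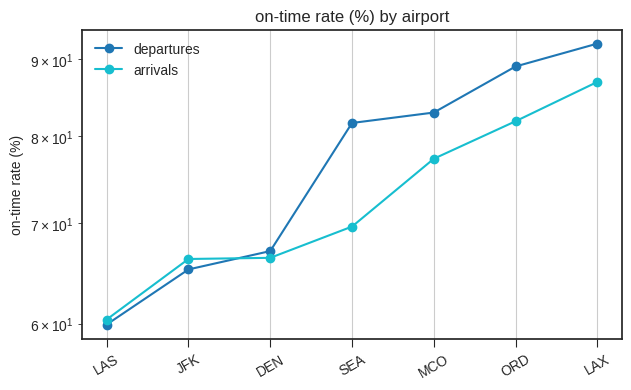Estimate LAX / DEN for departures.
≈ 1.38×

LAX ≈ 90, DEN ≈ 65; 90/65 ≈ 1.38.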